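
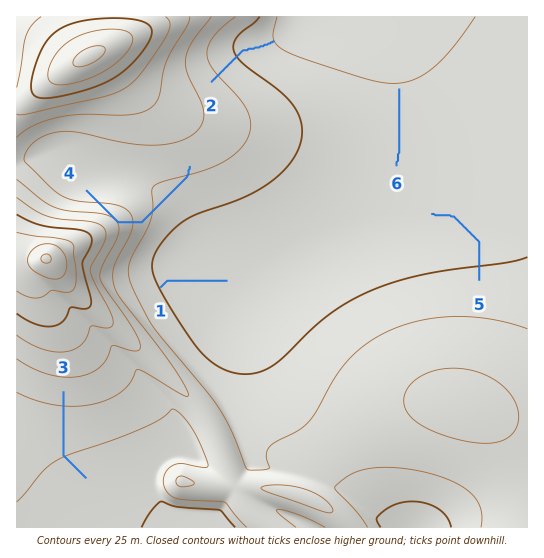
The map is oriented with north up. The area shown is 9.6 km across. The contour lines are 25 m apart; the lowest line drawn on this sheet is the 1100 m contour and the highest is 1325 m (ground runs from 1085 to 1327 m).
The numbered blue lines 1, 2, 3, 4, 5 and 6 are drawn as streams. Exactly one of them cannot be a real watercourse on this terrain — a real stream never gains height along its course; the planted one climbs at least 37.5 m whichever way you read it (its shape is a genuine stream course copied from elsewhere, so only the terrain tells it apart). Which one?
4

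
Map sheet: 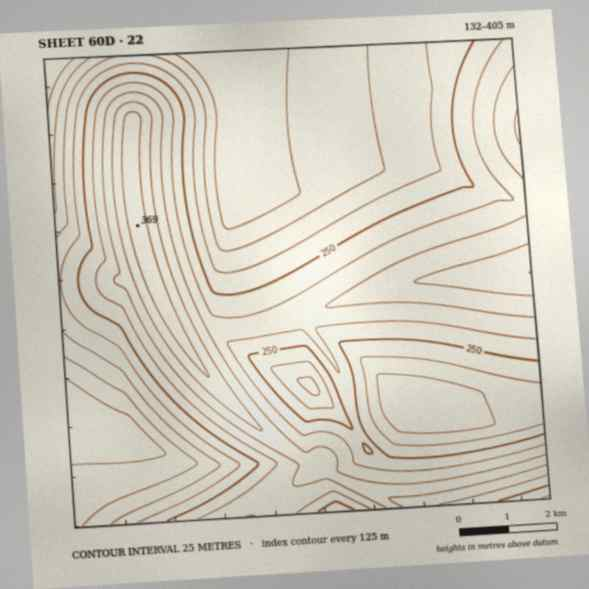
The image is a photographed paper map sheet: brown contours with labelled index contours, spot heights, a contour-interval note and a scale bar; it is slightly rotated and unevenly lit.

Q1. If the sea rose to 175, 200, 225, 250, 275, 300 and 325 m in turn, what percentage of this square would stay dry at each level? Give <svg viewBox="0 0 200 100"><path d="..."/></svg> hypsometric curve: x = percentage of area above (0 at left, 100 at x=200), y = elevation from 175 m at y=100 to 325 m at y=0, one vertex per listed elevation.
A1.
<svg viewBox="0 0 200 100"><path d="M176 100l-26-17-28-16-26-17-30-17-30-16-20-17"/></svg>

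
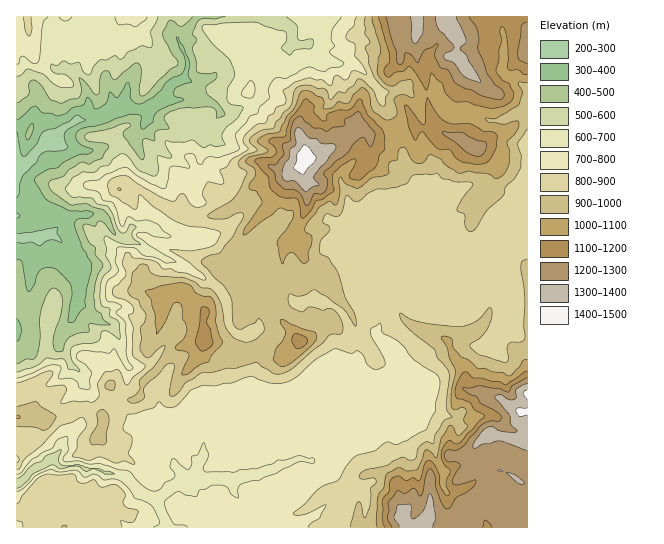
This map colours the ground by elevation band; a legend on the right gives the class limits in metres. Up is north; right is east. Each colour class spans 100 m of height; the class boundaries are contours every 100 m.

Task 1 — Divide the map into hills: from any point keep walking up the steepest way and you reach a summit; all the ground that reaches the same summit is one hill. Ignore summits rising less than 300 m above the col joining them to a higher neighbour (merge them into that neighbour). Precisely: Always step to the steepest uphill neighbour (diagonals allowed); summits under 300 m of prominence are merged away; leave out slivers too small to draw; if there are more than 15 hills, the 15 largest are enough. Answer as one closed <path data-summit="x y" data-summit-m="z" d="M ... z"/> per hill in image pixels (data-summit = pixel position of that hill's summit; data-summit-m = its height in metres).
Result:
<path data-summit="305 158" data-summit-m="1458" d="M269 16l-72 0-5 9-15 13 11 24-3 13-17 14-3 8-6 6-8 4-10 2-18-2-24 10-22 3-14 8-9 9-7-4-8-15-6-3-17 16 1 397 310 0-1-4-11-9 21-18 0-6-9-22-5-5-11-3 4-12 9-10 31-43 6-3 16 2 26-21-2-8-25-31 4-10 0-8-8-12-12-28-1-39 2-2 14 0 28 19 6 0 17-18 12-2 9 4 8 8 8 15 6 3 19-18 11-18 7 0 4 4 18 1-1-17-5 0-17 10 8-8 6-10 0-6-6-8-7-4-15-2-9-8-24 8-13 7-10 9-12 4-4-7 0-16-8-12-7-16-3-29-5-11-12-12-3-12-5-8-19-21-35-5-15-16-13 0-2-2 0-12-5-5-10-2z"/><path data-summit="527 394" data-summit-m="1420" d="M506 229l-7 0-11 18-19 18-6-3-8-15-8-8-9-4-12 2-17 18-6 0-28-19-14 0-2 2 1 39 9 22 11 18 0 8-4 10 25 31 2 8-26 21-16-2-6 3-31 43-9 10-4 12 11 3 5 5 9 22 0 6-21 18 14 13 199-1 0-292-3-2-15 0z"/><path data-summit="449 19" data-summit-m="1365" d="M527 16l-258 1 10 7 8 1 5 5 0 12 2 2 13 0 15 16 35 5 19 21 5 8 3 12 12 12 5 11 3 29 7 16 8 12 0 16 4 7 12-4 10-9 13-7 24-8 9 8 15 2 5 2 6 8 2 8-8 13 2 1 9-6 6 0z"/><path data-summit="27 17" data-summit-m="819" d="M195 16l-178 0-1 114 14-14 4-1 5 3 8 15 7 4 9-9 14-8 22-3 24-10 18 2 18-6 6-6 3-8 17-14 3-13-11-24 15-13z"/>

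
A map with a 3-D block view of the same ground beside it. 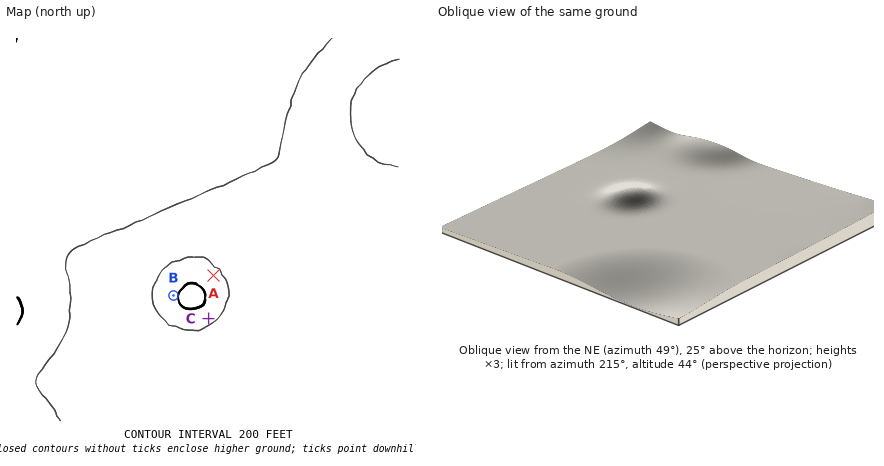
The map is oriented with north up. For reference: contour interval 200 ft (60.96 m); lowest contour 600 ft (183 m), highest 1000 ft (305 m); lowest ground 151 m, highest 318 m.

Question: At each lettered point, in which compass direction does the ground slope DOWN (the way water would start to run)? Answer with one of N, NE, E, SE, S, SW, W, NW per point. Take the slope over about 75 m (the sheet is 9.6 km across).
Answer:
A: NE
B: W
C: SE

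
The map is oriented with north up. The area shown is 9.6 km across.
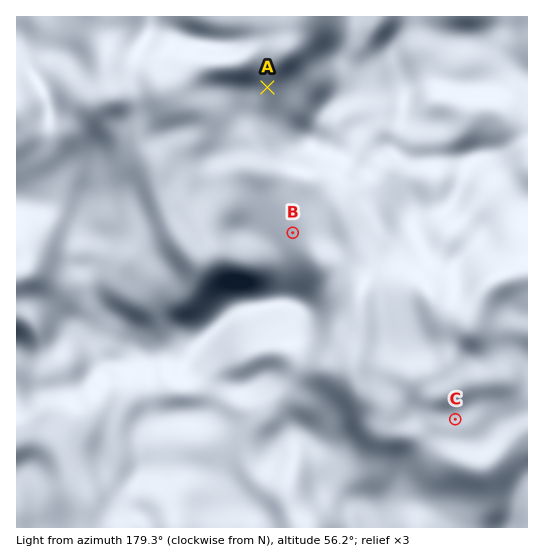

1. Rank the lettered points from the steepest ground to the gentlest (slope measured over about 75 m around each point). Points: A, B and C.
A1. A B C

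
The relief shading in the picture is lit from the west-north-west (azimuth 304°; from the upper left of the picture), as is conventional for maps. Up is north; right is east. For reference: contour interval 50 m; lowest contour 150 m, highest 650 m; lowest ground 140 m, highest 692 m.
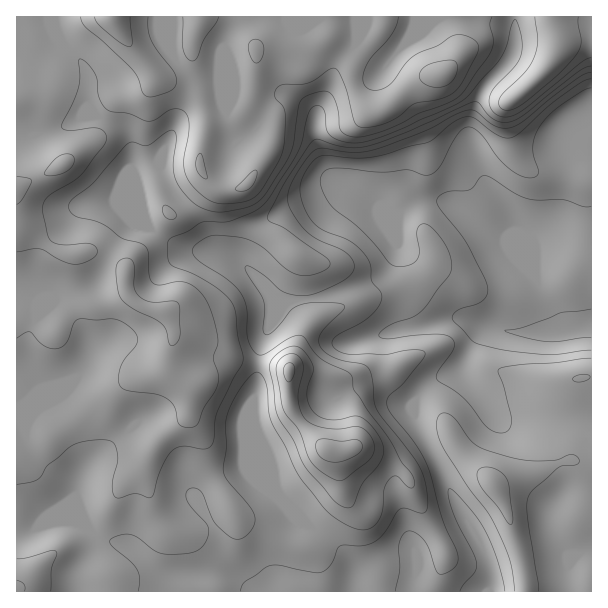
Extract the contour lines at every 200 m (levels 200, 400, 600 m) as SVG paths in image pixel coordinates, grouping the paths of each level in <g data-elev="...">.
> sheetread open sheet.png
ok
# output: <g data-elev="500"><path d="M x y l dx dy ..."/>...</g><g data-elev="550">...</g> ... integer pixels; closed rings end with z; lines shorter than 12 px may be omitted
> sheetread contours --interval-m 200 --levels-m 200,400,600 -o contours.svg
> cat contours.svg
<g data-elev="200"><path d="M591 350l-34 4-18 0-41-5-20-5-7-4-17-19-2-4 3-4 4-4 17-5 7-4 4-6 0-9-20-42-27-34-3-8 2-4 7-5 25-3 9-12 5-1 7 2 24 16 11 4 12 2 24 0 19 6 9 0"/></g><g data-elev="400"><path d="M138 591l2-13-3-9-7-8-18-15-2-6 8-4 11-2 8 3 16 13 9 4 23 0 13-4 9-10 1-12-3-6-18-21-1-7 3-5 6-1 6 4 13 30 17 16 6 1 6-1 6-5 4-6 2-8-2-7-26-32-3-6-1-6 3-19-1-24 3-12 12-24 9-12 6-5 5 1 5 8 6 39 14 26 11 25 27 36 12 11 19 10 8 2 7-1 7-5 5-8 2-9 1-18 6-11 5-2 3 0 12 12 3 0 1-3 0-5-3-7-9-11-13-24-35-48-2-12-2-4-29-15-8-8-8-13-5-3-12 4-24 15-4 1-3-1-5-6-4-9-1-30-5-14-14-15-32-22-4-6 2-6 10-7 8-3 30 2 10 3 9 5 23 21 10 7 12 2 16-4 8-6 0-3-3-5-42-29-15-7-3-4 18-36 23-35 6-7 4-1 29 8 21-1 40-15 66-29 5 1 9 11 6 5 7 3 9 0 15-8 54-43 12-5"/></g><g data-elev="600"><path d="M17 204l6-5 9-19-3-2-12-2"/><path d="M237 191l8 0 6-3 4-8 2-9-5 0-15 15-2 3z"/><path d="M205 179l2 0 0-3-4-19-3-4-3 5-1 9 2 6z"/><path d="M48 176l12-2 9-4 5-8-1-6-7-2-9 4-12 13-1 3z"/><path d="M434 87l10-1 8-5 5-10 0-6-1-3-6-2-13 2-9 3-6 4-3 6 1 5 5 4z"/><path d="M254 62l3 1 3-2 4-10-1-7-6-5-6 2-3 4 1 8z"/><path d="M81 17l1 6 4 4 16 14 30 28 6 9 5 15 3 3 4 1 21-7 5-4 1-6-4-9-15-20-7-10-3-11 0-13"/><path d="M183 17l0 33 3 7 6 4 5-3 6-17 13-18 3-6"/></g>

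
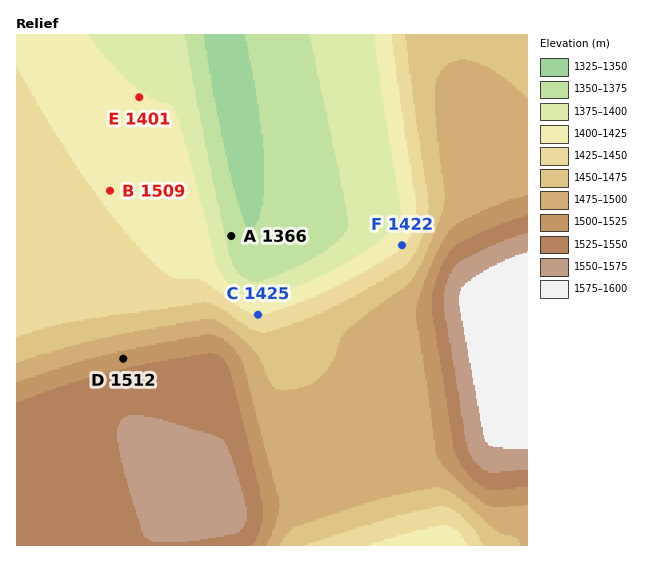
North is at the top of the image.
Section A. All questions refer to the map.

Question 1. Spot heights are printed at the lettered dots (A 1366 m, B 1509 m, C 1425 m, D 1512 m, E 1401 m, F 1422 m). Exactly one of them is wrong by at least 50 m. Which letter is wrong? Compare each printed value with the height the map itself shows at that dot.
B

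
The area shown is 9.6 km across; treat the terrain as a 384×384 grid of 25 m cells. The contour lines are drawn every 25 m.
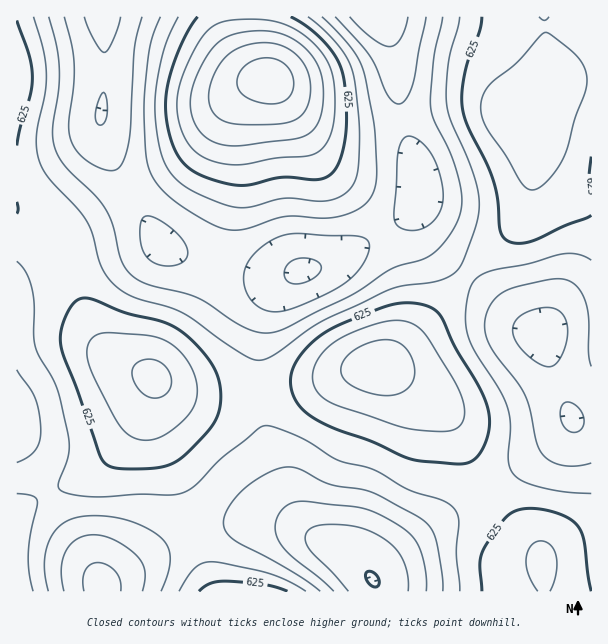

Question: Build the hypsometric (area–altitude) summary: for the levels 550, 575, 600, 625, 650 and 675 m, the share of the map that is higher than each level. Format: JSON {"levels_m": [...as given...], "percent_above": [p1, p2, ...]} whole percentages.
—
{"levels_m": [550, 575, 600, 625, 650, 675], "percent_above": [87, 69, 51, 31, 15, 5]}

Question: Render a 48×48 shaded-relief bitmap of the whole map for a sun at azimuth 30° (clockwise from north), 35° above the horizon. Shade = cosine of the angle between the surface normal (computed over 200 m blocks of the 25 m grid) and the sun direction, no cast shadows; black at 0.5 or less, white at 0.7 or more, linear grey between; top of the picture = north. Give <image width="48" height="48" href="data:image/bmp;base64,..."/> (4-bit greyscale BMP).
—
<image width="48" height="48" href="data:image/bmp;base64,Qk32BAAAAAAAAHYAAAAoAAAAMAAAADAAAAABAAQAAAAAAIAEAAATCwAAEwsAABAAAAAAAAAAAAAAABEREQAiIiIAMzMzAERERABVVVUAZmZmAHd3dwCIiIgAmZmZAKqqqgC7u7sAzMzMAN3d3QDu7u4A////AJmZh2QzNEVnmrvN7u7LhlMzIiM0RVVWeJmYdlQzNEVnmrvN3ty5dUMyIiNERVVmeIiHZUMiM0Vnmqq8zLqXVDIiIiNFVVVneId2VDIiIzRniZmqqphlQyIhIjRVVVZ3iIdlQyESIzRneIiIh2VDMhERIkVWZmeIiHZUMhESI0RWZ3d3ZUMiIRABI0VWZniZmHZUMhEiM0RVZmZmVDIREAABI0RVZ4mZmHZUMhIiMzRVVVVVQyEREAARI0RVeJmZmHdlQyIiMzRFVVVUQyERERESMzRWeJmZmIdlRDMzIzRFVVREMyIiIRIjMzRWeImZiHdlVEMzIzRFVUREMyIiIiIjMzRWeIiIiHZVREMzM0RFVUREMyIiIiIjMzRWd4iIiGVUMzMzM0RFVVVEMiIiIiIjMzRWd3iIh1RDMzMzNERVVVVUMiEiIiIzNEVneIiHdkMzIiMzNERVZmZUMhERESI0RFZ4iIh3VTMzIiMzNEVmd2ZUMhERESNEVWiJmYh2RDMyIiMzRFZ3d3ZUMiIiIjNFZomaqZh1QzIiEiM0RWeIiHZUQzMzM0VWeJqqqZhlQzIiIjRFZ4mZmHdlVERERVZniZq7qZh1QzIiI0VneJqqmIh3ZmZmZneImau6qYdlQzMzNFZ4mqu6qZmId3d4iImZmaqqmHdlQzNEVXiJqru6qZmZiIiZmZmZmZmYh2ZUQzRFVniaq7u6qZmZmZmqqqqqmYiHZlVEMzRFZ4mqu7uqmZmZmZqqqqqqmId2VEQzMzRFZ4mru7qZiIiIiZmZmZmqmHdlQzMzIzRFZ4mqqqmYd3d3eIiIiImZmHZUMyIiIzRFZ4mqqZh3ZmZmZmZmd4iZh2ZUMiIiIzRFZ4mZmHdlVVVVVERFVneId2VDMiIiIzRVZ4iYh2VEREREQyIzRWeIdmVDMiMzI0RWZ4iIdkQzMzMzIhEjNGd3dmVEMzMzM1VmeJmHZDIiIiIiERESNFd3dlVEM0RERGZ3iZmHUyEREiIiEQESNGd3ZURDNEVVVWeImZmGQhERESIiEREjRWd2VDMzNEVVZniJqpl1MhAAESIiIRI0Vnd2QyIiM0VVZniZqph1MRAAASIiIiNFZ3d1QiESI0VVZniaqphkMQAAARIiEiRWeIdlMhERI0VWZ3iaqZdkIQAAARIhEjRniIdkIQABI0VWZ3iJmYdUIQAAESIREjVniIdTIQABJFVmZ3eIiHZTIQABEiIREkZ4mYdTIAASNFZmZnd4h2VDEQESIiIRI1eJmYdTIREjRWZmZnd4d2VDIREjMzIiNWiZqYdkMiI1VmZmZneIh2VDIiIzQzM0VomqqpdkMiNGZmZmZoiIh2VDIjNERERWeJqrqpdUMzRWZmZmZomZiHVDIzRFVWZ4mrzMu5dUMzRWZmZnd5mZmHZDM0RVZ3iavN3d25dUM0VWZmZnd5qpmHZUNEVWeJq83u/+3JdUREVVVWZneJqqmHZURFVWeavN7//+25ZURERVVVZmeJqqmHZURVVnirzN7//+yoZERERFVVVmeA=="/>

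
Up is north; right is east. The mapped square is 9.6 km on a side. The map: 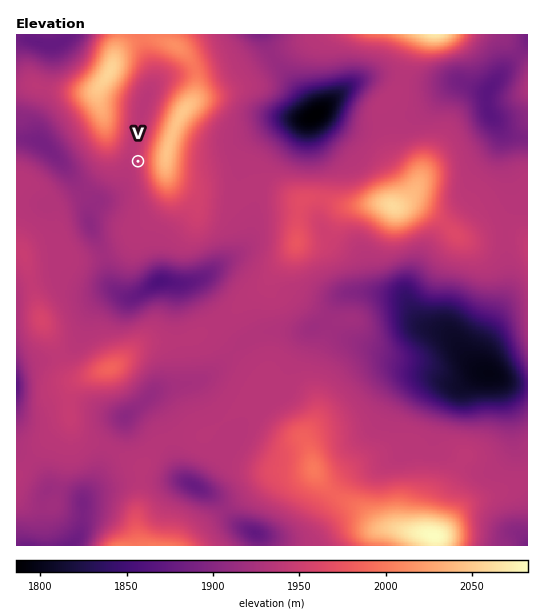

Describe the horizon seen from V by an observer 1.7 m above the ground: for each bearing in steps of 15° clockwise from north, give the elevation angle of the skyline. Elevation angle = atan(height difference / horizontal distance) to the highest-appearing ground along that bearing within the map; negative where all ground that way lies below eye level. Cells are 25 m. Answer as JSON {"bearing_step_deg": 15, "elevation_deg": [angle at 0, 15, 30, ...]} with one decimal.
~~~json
{"bearing_step_deg": 15, "elevation_deg": [1.4, 1.7, 3.1, 6.9, 10.0, 11.8, 12.3, 11.6, 9.6, 6.6, 3.3, 0.7, 0.4, 0.2, 0.2, -0.0, -0.1, -0.3, -0.2, 1.2, 2.9, 4.3, 4.0, 3.6]}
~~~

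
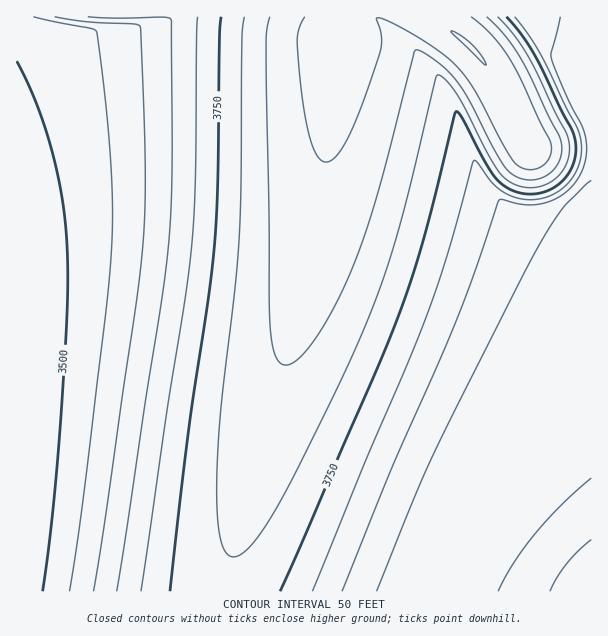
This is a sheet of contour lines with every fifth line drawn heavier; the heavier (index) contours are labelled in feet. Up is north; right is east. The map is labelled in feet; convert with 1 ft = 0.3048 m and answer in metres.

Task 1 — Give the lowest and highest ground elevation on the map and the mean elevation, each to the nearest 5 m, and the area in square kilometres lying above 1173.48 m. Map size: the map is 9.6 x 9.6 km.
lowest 1050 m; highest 1205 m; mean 1125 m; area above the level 13.4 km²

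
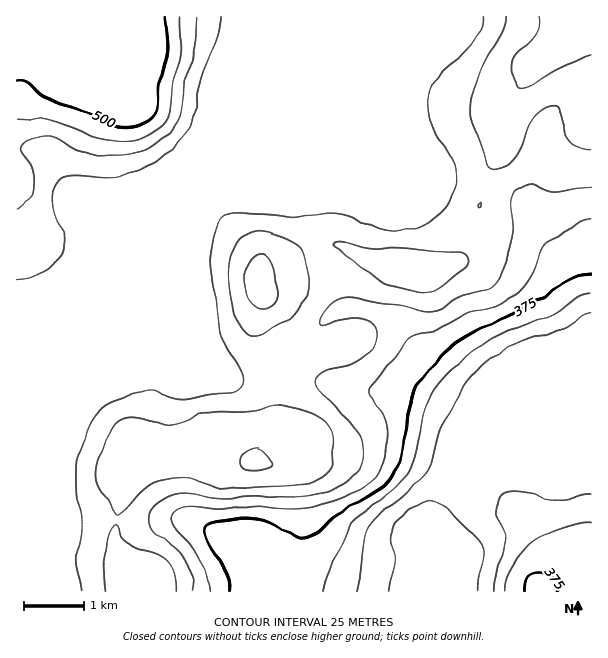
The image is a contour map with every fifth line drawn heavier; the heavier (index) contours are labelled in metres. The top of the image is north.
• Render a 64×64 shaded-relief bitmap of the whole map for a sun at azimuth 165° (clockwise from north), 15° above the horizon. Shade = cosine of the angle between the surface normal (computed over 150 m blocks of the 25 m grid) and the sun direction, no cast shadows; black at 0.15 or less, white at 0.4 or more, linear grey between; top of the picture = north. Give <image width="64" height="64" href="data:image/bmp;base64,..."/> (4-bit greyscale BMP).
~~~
<image width="64" height="64" href="data:image/bmp;base64,Qk12CAAAAAAAAHYAAAAoAAAAQAAAAEAAAAABAAQAAAAAAAAIAAATCwAAEwsAABAAAAAAAAAAAAAAABEREQAiIiIAMzMzAERERABVVVUAZmZmAHd3dwCIiIgAmZmZAKqqqgC7u7sAzMzMAN3d3QDu7u4A////AHd3d2ZmZmZ3d3d3d3d3d3d4iIiIiHd3d3ZlRERWZmd3d3d3ZmZmZmZ3d3Znd3d3d4iIiIiId3d3dmVDNEVmZmZ3d3ZmZmVVVWZmZWZmd3d3iIiIiHd3d3d2ZUMjNFVmZnd3ZmZmVVRERFVVVmZ3d3iImYiHd3d3d3dlQzIzRVZmd3ZmVVVlVDMzRFVWZ3d3eImZmId3d3d3d3ZUMzNEVmZ3dmZVVWZVQzNEVmd3d3eIiZmZiHd3d3d3d3ZURERVZnd2ZmVVZmZUREVniIiIiIiJmZmZiHd3d3eHd2ZVREVWd2ZmZlZnd3ZmZ5qqqqmZmZmaq7upiHd3d4d3dmVUREV3ZmZmZmeIiIiavN3cy7u7qrvMzcupiHd4d3dmZVQzRHdmZmd3eImqu7zd7//u3d3Mzd3u7cupiIh3ZlVVRDMzd3ZmZ3eImavMzd3v///u7u7u7u7+3LqYh3dlVEREQzN3dmZmd4iZq8zMzM3u7u7t3d3d3u7dupiHd2VURERERHd2ZmZmeIiaq7qpmrvMy7u7u7zMzdy6mHd2ZVRERVVVd3ZmVVVneIiZmYiIiJmYiIiZmqqru7qYd3ZlVVVVVVV3dmZVRVZnd3d3d3d3d3Zmd3iIiZqqqYd3ZmZVZmZmZnd2ZlREVWZmZnd3d2ZmZmZnd3eIiZqZh3d2ZmZmZmZmd3ZlVERFZmZmZnd3ZlZmZnd3d3eImZmId3ZmZmZmZmZ3d2VUREVWZVVVVmZVVVZmd3ZmZniJmYh3d2ZmZ2ZmZnd3ZlREREVVRDMzREREVVZmVVVVZ4iZiHd3d2d3dmZmd3d2VUMzNERDIhEiMzREVEREVVVniJmYh3d3d3d3ZmZ3d3dlQyIjREQyEREjNERERERVVmeImZmHd3d3d3dmd3d3d2ZUMzNEREMiIiNEVVRERWZmZ4maqYiHd3d3d2Znd3d3dmVERERVVUQ0RFVmZlZnd3d3iaqqmYiHd3d3dmZ3d3d3ZlVURVZmVVVWZmZnd4iZmIeJqruqmYiHd3d3dnd3d3d3ZlVVVmZmZ3d2Zmd4iaqpiIiau7uqmYh3d3d3d3d3d3d2ZmZmZmd3iHdmZ3iJqqqZiImru7uqmYiHd3d3d3d3d3dmZmZmZ3iIh3ZmZniZqqmIiZq7u7uqmZiId3d3d3d3d3dmZmZnd4iYiHZmZneJmYiJmru8zMu6qpmId3d3d3d3d3dmZmZniJqpmHZVVWeIiJmqu7zN3Mu7qph3d3d3d3d3d3dmZmZ4mrqph1REVniJmru7vM3dzMu7qXd3d3d3d3d3d2ZmZniau6qYdVVWeJmru7u7zd3My7u6d3d3d3d3d3d3Z2ZmeImqqqmHZneJqru7u7vMzMy7u7uHd3d3d3d3d3d3ZmZniIiJmZmIiaq7u7u7u7u7u7q7u5mYh3d3d3d3d3dmZmZ3d3eJmZmZqruqq7u7qqqqqqu7qpmId3d3d3d2dmZlVmd3d3iJmZmZqZmZqqqZmZmZqruZmZiHd3d3d3ZmZlVVZmd3d4iIiIiHd3eJmYiJmZmaqomZmId3d3d3dmZmVERVZmd3d4h3ZVVVVmd3iIiIiJmZd4iIh3d3d3d2ZmVUREVWZmd3d2VDMzRFVmd4iIiIiIh3d3d3d3d3d3dmZVQzM0VVZmZlVDIiM0RWZ3iIiIiHd3ZmZ3d3d3d3d2ZlVDIiM0RFVVRDIiIzRFZ3iIiIiId3d3ZmZnd3d3d3ZmVUMiIjMzMzMzMzMzREVniId3iIiIiId2Znd3d3d3dmZVQzIiMzMzMzRERERERFZ4h3eImZmZmHdnd3d3d3d3ZlVEQzNEQzM0RVVlVUREVnd3d4iZmZqZh3d3iIh3d3dmVVRVVVVVVEVWZmZmVURFZ4iIiImZqZmIiIiIiIh3d3ZlVWZmZmZmZmZ3d3ZlVEVniZmIiJmXeIiJmZmZmId3d2ZmZmd3d3Znd3d3d2ZlVWeJqYiIiJZniJmaqqqpmId3d3d3d3d3d3d3d3d3d2ZmZ4mpiIiIhWeImaqru7upiHd3d3d3d3d3d3d3d3d3d2ZniZmIeIiWZ4iZq7zMzMuod3d3d3d3d3d3d3d3d3eHd3eImIh4iZeImZqrvN3u3LqHd3d3d3d3d3d3d3d3d4h3d3iIh3eJmZqqqqu7zd7ty5h3d3d3d3d3d3d3d3d3d3d3eIiHd3iau7u6qqqrzd3LqHd3d3d3d3d3d3d3d3d3d3d4iId3d3u7u7qpmImrvLuod3d3d3d3d3d3d3d3d3d2Z3iJiHZmaqq7qpiHd4maqph3d3d3d3d3d3d3d3ZmZmZmZ5mZh2VZmZmZh3ZmZ4mZmId3d3d3d3d3d3d2ZmZmZmVniamYdliIiHd3ZmZniZmYh3d3d3d3d3d2ZmZmVVVmZVZ5qpmHd3d2ZmZmZmeJqpmHd3d2d3d3d3ZmZmVURFVlVniaqZiHdmZmZmZmZ4mqqYh3d3Znd3d3d2ZmZVRERVZmZ4mqmZd2ZmZmZmZ3iaqqmHd3dmZ3d3d3d2ZmVEM0RVZmeJmZl3dmZmd3d3eJmamYh3d2Zmd3d3d3d3ZlRDM0RVVneIiHd3d3d3d3d3iImZiHd3ZmZmd3d3d3d2ZUQzM0RFVnd3d3d3d3d3d3d3iImId3dmZmZ3d3d3d3dmVEMzREVWZnd3d3d3Z3d3d3d4iIh3d2ZmZ3d3d3d3d3ZlVERFVVZmZ3d3d3dmd3d3eIiIiHd3Zmd3d3d3d3d3d2ZVVVVWZmZn"/>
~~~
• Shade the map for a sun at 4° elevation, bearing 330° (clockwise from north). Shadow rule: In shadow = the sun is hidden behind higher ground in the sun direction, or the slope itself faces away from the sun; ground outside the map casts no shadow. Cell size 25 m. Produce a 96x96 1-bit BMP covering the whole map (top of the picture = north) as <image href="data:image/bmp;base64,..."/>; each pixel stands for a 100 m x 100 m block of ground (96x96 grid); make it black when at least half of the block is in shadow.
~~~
<image width="96" height="96" href="data:image/bmp;base64,Qk2+BAAAAAAAAD4AAAAoAAAAYAAAAGAAAAABAAEAAAAAAIAEAAATCwAAEwsAAAIAAAAAAAAA////AAAAAAAAAAAAAAAAAAAAAAAAAAAAAAAAH4AAAAAAAAAAAAAA/8AAAAAAAAAAAAAD/+AAAAAAAAAAAAAH/+AAAAAAAAAAAAAP//AAAAAAAAAAAfg///AAAAAAAAAAD/////gAAAAAAAAAP/////gAAAAAAAAA//////gAAAAAAAAH//////wAAAAAAAAf//////wAAAAAAAH///////wAAAAAAAP///////wAAAAAAAf///////wAAAAAAAf///////wAAAAAAAP///////wAAAAAAAH///////wAAAAAAABwB/////gAAAAAAAAAAAAD//gAAAAAAAAAAAAAH/gAAAAAAAAAAAAAA/AAAAAAAAAAAAAAAfAAAAAAAAAAAAAAAOAAAAAAAAAAAAAAAGAAAAAAAAAAAAAAACAAAAAAAAAAAAAAAAAAAAAAAAAAAAAAAAAAAAAAAAAAAAAAAAAAAAAAAAAAAAAAAAAAAAAAAAAAAAAAAA4AAAAAAAAAAAAAAB+AAAAAAAAAAAAAAB/nwAAAAAAAAAAAAB//4AAAAAAAAAAAAB//+AAAAAAAAAAAAB///4AAAAAAAAAAYA///8AAAAAAAAAA8Af//+AAAAAAAAAA+AP//+AAAAAAAAAAcAH///AAAAAAAAAAAAD///gAAAAAAAAAAAH///wAAAAAAAwAAAH///4AAAAAAD4AAAP///8AAAAAAD8AAAf///8AAAAAAD8AAAf///8AAAAAAB+AAAf///8AAAAAAAAAAA////8AAAAAAAAAAAf///8AAAAAAAAAAYf5/h8AAAAAAAAAAAPwGA8AAAAAAAAAAABgAA8AAAAAAAAAAAAAAAIAAAAAAAAAAAAAAAAAAAAAAAAAAAAAAAAAAAAAAAAAAAAAAAAAAAAAAAAAAAAAAAAAAAAAAAAAAAAAAAAAAAAAAAAAAAAAAAAAAAAAAAAAAAAAAAAAAAAAAAAAAAAAAAAAAAAAAAAAAAAAAAAAAAAAAAAAAAAAAAAAAAAAAAAAAAAAAAAAAAAAAAAAAAAAAAAAAAAAAAAAAAAAAAAAAAPwAAAAAAAAAAAAAA/4AAAAAAAAAAAAAD/8AAAAAAAAAAAAAH/8AAAAAAAAAAAAAP/8AAAAAAAAAAAAAf/8AAAAAAAAAAAAA//+AAAAAAAAAAAAA//+AAAAAAAAAAAAA//+AAAAAAAAAAAMA//+AAAAAAAAAAA+AH/+AAAAAAAAAAB+AB/+AAAAAAAAAAB+AAf/AAAAAAAAAAAcAAP/AAAAAAAAAAAAAAD/AAAAAAAAAAAAAAB/AAAAAAAAAAAAAAA/AAAAAAAAAAAAAAB/AAAAAAAAAAAAAAB/AAAAAAAAAAAAAAD/AAAAAAAAAAAAAAD/AAAAAAAAAAAAAAB/AAAAAAAAAAAAAAB+AAAAAAAAAAAAAAA+AAAAAAAAAAAAAAAAAAAAAAAAAAAAAAAAAAAAAAAAAAAAAAAAAAAAAAAAAAAAAAAAAAAAAAAAAAAAAAAAAAAAAAAAAAAAAAAAAAAAAAAAAAA="/>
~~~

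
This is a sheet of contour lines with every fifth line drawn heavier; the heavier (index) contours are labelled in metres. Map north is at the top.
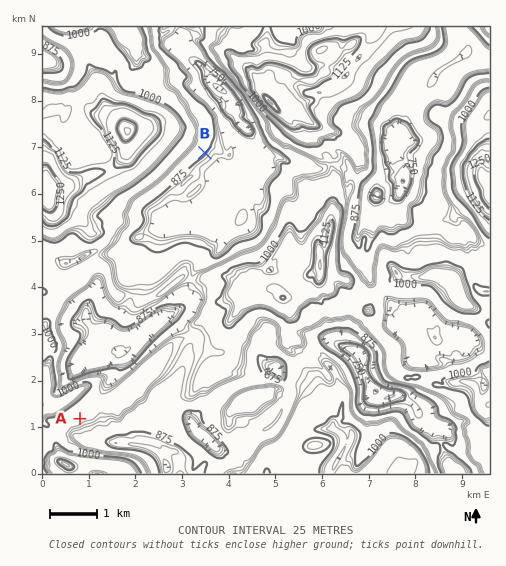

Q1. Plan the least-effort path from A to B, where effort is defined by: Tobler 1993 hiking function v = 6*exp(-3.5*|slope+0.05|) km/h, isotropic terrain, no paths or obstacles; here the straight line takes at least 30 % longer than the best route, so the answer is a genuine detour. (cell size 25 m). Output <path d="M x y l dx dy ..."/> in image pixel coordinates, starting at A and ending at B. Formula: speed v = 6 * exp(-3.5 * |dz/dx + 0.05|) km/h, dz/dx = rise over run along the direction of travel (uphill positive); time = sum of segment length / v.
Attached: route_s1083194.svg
<path d="M80 419l21-21 9-5 59-58 3-7 7-7 7-14 0-12 5-9-1-5 2-6 0-6 2-4 0-3 11-20-1-2-5-5-1-2 0-36 4-9 0-4-2-5 0-14 5-9 0-3"/>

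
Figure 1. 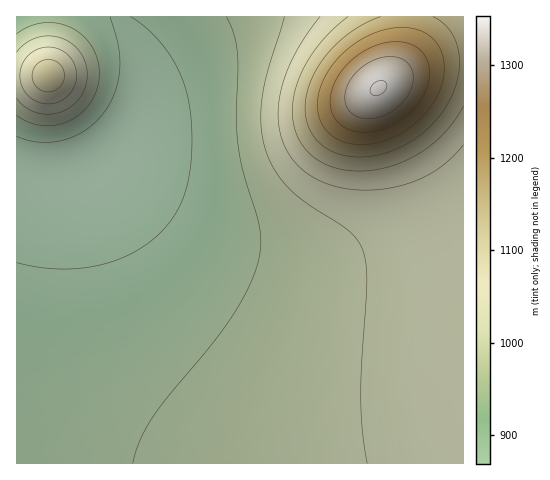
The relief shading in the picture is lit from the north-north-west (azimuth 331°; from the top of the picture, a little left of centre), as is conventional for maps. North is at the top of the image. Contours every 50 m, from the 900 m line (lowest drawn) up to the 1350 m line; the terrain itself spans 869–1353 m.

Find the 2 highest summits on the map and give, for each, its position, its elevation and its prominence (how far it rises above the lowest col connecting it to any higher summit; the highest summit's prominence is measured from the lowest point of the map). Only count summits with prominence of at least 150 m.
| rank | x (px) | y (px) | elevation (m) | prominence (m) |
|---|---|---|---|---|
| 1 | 378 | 88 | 1353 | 484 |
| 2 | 48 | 76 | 1129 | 230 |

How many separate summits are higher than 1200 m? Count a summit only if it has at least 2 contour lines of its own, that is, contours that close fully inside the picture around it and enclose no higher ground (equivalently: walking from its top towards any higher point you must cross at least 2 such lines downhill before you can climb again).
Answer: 1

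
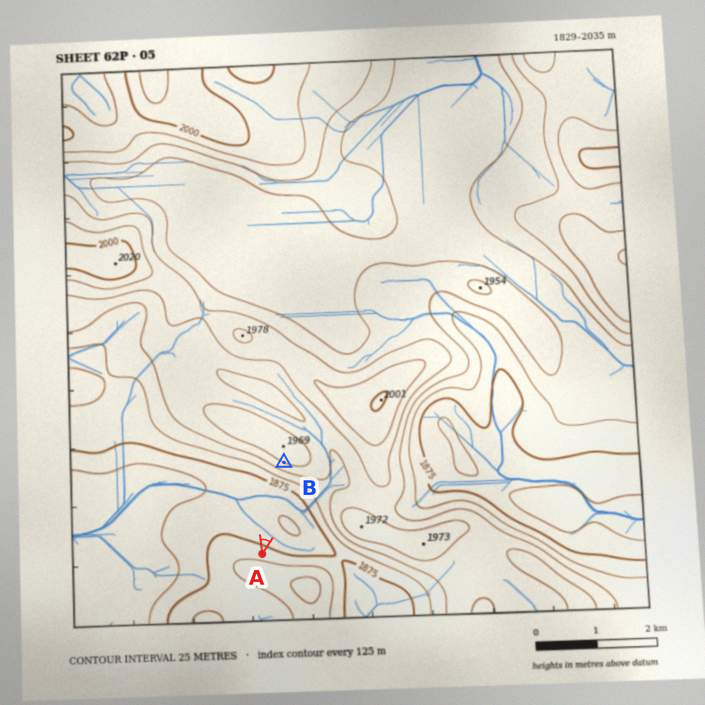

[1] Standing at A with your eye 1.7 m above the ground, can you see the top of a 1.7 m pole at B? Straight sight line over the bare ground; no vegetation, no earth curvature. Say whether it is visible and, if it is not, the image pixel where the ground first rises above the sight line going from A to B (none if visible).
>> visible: true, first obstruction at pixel None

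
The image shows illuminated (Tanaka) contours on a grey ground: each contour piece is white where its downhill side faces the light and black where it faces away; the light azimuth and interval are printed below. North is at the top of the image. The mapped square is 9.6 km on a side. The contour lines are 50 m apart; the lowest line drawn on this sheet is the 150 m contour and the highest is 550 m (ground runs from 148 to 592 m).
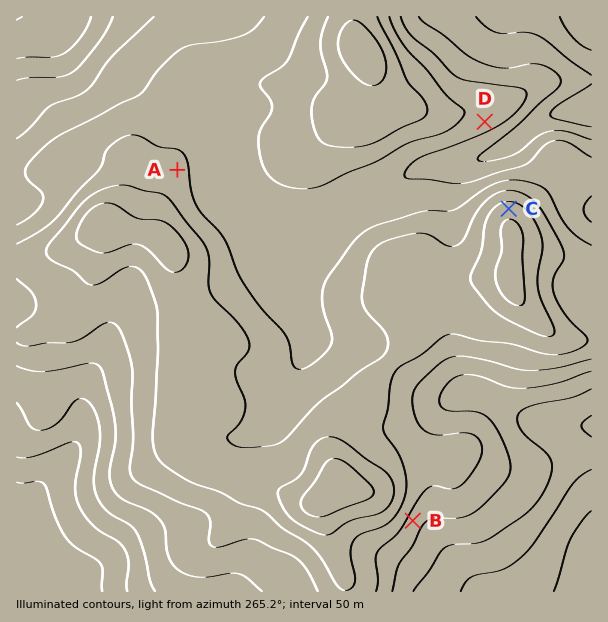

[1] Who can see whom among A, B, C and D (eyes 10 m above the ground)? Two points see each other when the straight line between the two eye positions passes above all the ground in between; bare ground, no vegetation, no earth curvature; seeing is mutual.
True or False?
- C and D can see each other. True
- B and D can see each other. False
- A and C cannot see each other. False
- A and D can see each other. False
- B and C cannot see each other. True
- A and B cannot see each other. True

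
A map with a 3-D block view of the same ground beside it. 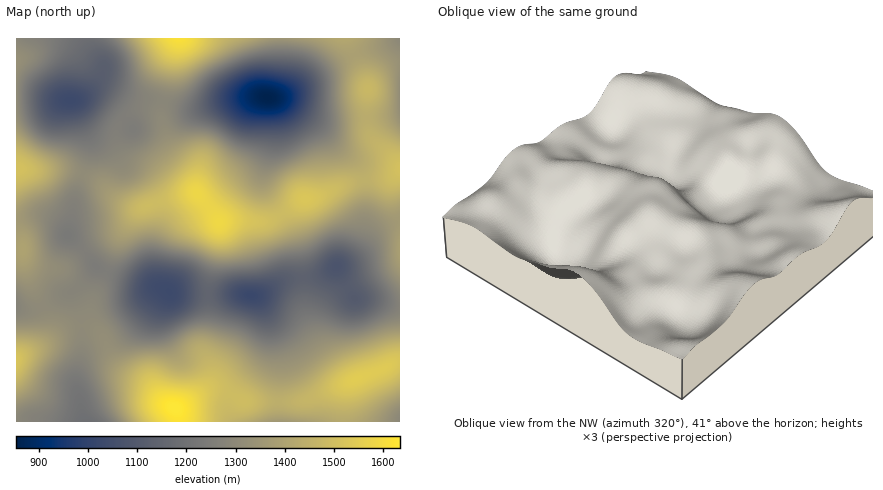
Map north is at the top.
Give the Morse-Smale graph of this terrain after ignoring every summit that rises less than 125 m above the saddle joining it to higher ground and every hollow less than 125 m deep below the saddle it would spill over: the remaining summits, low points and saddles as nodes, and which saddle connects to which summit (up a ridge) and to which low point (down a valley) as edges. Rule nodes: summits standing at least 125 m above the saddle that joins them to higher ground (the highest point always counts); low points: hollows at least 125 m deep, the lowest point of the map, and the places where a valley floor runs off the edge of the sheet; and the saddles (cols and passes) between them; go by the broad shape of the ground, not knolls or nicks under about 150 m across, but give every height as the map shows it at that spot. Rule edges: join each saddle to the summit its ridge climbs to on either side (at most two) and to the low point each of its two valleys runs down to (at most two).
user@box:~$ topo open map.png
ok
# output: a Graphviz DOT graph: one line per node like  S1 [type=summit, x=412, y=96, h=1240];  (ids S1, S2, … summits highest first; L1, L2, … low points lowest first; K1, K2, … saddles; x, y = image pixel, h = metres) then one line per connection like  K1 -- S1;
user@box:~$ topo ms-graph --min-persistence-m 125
graph terrain {
  S1 [type=summit, x=174, y=408, h=1634];
  S2 [type=summit, x=178, y=38, h=1614];
  S3 [type=summit, x=220, y=222, h=1587];
  S4 [type=summit, x=16, y=362, h=1522];
  S5 [type=summit, x=18, y=170, h=1509];
  L1 [type=low, x=268, y=98, h=854];
  L2 [type=low, x=250, y=296, h=1025];
  L3 [type=low, x=70, y=100, h=1031];
  L4 [type=low, x=400, y=420, h=1294];
  K1 [type=saddle, x=364, y=180, h=1449];
  K2 [type=saddle, x=278, y=402, h=1444];
  K3 [type=saddle, x=82, y=174, h=1310];
  K4 [type=saddle, x=82, y=326, h=1305];
  K5 [type=saddle, x=42, y=308, h=1303];
  K6 [type=saddle, x=164, y=102, h=1289];
  K7 [type=saddle, x=106, y=272, h=1250];
  K1 -- S3;
  K1 -- L1;
  K1 -- L2;
  K2 -- S1;
  K2 -- L2;
  K2 -- L4;
  K3 -- S3;
  K3 -- S5;
  K3 -- L2;
  K3 -- L3;
  K4 -- S1;
  K4 -- S4;
  K4 -- L2;
  K5 -- S4;
  K5 -- S5;
  K5 -- L2;
  K6 -- S2;
  K6 -- S3;
  K6 -- L1;
  K6 -- L3;
  K7 -- S1;
  K7 -- S3;
  K7 -- L2;
}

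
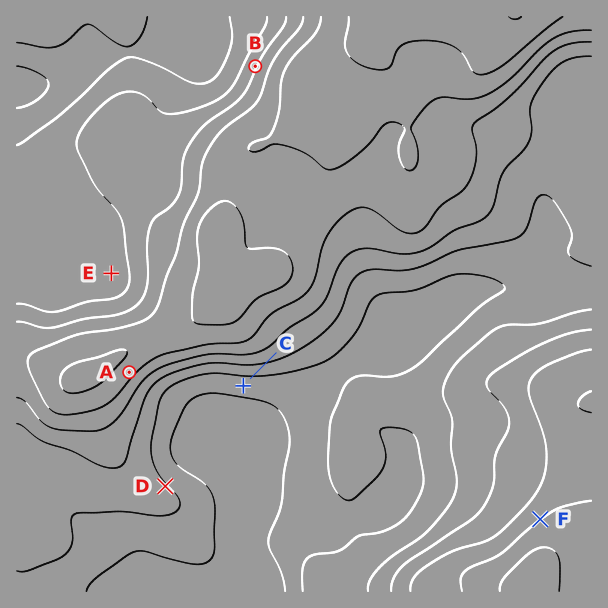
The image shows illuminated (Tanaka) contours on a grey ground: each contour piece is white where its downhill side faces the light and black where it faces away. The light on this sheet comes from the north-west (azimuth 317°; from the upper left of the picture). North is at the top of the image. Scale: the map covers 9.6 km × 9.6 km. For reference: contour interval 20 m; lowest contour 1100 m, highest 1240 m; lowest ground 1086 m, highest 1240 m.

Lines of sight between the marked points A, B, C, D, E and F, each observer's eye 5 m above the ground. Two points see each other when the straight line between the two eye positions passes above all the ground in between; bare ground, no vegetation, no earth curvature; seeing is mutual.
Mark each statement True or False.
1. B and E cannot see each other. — True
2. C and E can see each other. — False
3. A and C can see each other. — True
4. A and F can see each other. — True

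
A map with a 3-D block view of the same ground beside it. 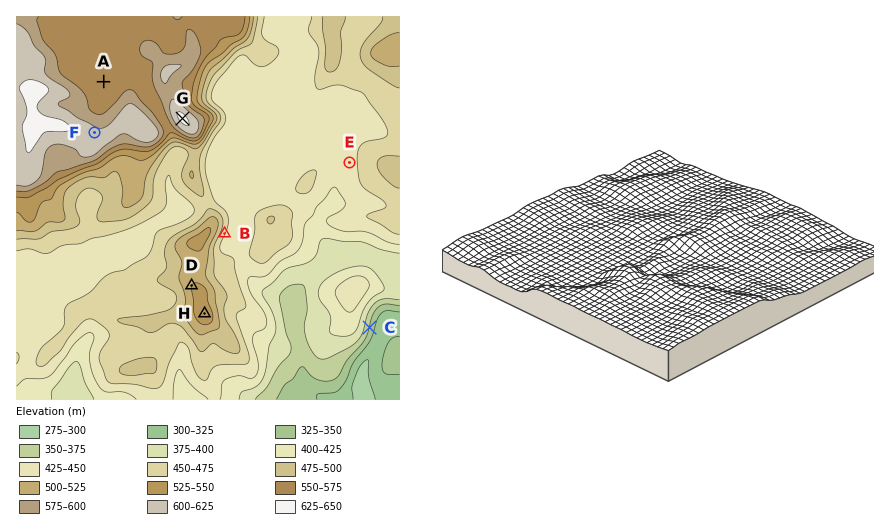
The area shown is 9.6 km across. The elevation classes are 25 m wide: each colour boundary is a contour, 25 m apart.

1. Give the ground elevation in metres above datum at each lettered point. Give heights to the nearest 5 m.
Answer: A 565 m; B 455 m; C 350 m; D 525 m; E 440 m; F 610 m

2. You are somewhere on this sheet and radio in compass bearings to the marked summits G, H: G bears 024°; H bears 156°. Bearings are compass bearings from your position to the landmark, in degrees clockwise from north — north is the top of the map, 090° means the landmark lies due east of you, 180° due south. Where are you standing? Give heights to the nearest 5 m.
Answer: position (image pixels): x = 150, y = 191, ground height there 485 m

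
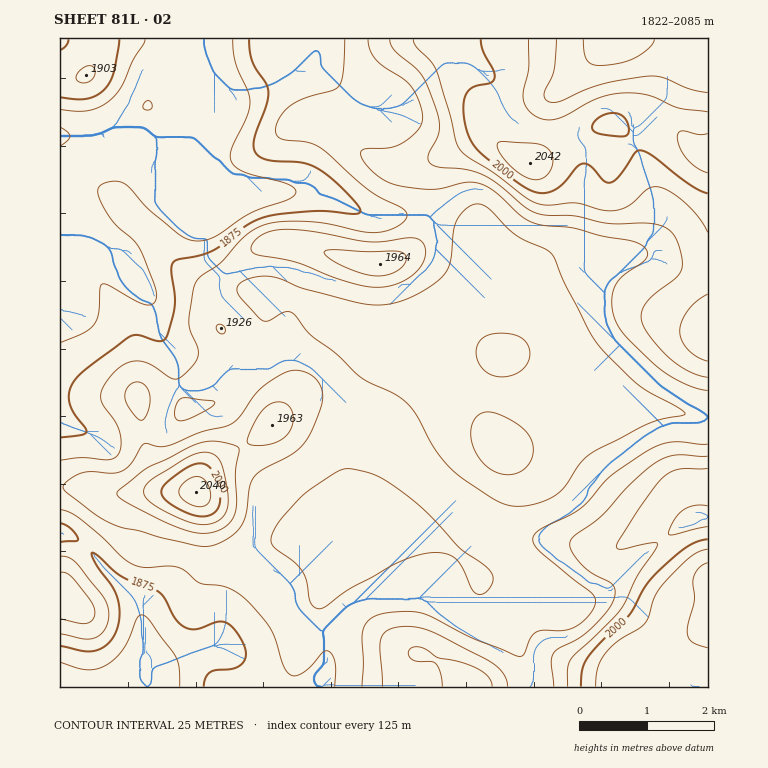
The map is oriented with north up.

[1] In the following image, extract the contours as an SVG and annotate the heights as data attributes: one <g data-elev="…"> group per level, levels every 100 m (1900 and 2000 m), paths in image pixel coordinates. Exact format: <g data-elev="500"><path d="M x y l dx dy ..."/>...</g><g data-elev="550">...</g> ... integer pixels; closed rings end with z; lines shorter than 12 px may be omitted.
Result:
<g data-elev="1900"><path d="M60 634l24 5 12-2 9-8 3-7 1-8-2-9-4-8-24-31-8-8-11-2"/><path d="M319 609l-5-2-4-4-4-23-5-10-7-9-19-13-4-5 0-5 9-18 22-24 29-20 13-7 10 0 19 5 12 6 15 10 27 22 34 37 27 19 5 9-1 6-4 7-5 4-5 0-5-4-11-23-8-10-12-4-17 0-15 5-18 8-41 22-25 18z"/><path d="M60 510l11 3 10 6 22 19 20 20 10 6 12 3 22-1 10 1 8 4 14 12 25 4 16 7 12 11 18 22 5 12 8 27 7 9 5 1 7-3 9-7 11-13 4-2 3 0 3 4 3 8 0 24"/><path d="M512 506l-11-3-10-6-28-18-12-10-17-21-19-35-12-13-10-7-24-11-10-6-23-23-26-18-18-22-9-1-15 9-7-1-22-24-2-7 2-5 4-3 10-3 17-2 12 3 22 10 59 15 18 1 21-4 25-12 17-15 7-13 2-29 3-10 9-12 6-5 5-1 7 1 5 3 20 21 10 8 32 15 5 7 9 24 25 47 11 17 38 38 40 23 5 3 2 3-23 5-14 5-55 28-13 11-17 26-11 8-22 8z"/><path d="M500 474l13 0 12-6 7-11 0-14-6-12-13-10-18-8-12 0-7 4-4 8-1 8 1 10 4 10 7 10 8 7z"/><path d="M177 420l-2-4 0-8 3-7 4-3 30 3 3 2-4 5-20 10-9 3z"/><path d="M493 376l8 1 9-1 8-4 7-5 4-7 1-8-2-7-5-6-10-5-13-1-12 2-7 5-5 9 2 11 6 10z"/><path d="M78 81l8 2 6-3 3-5-1-7-5-2-8 4-5 6z"/><path d="M345 39l-2 32-4 15-5 4-29 8-15 8-7 6-5 8-2 7 0 7 6 5 25 3 14 6 49 43 34 19 3 5-2 5-12 9-15 3-15 0-42-9-26-2-25 2-10 4-10 5-11 10-18 21-20 13-6 8-6 36 1 10 8 22-1 7-4 6-11 11-7 3-5-1-17-12-10-4-12 0-11 5-14 15-4 7-1 7 2 8 12 17 4 10 2 14-3 10-4 3-6 2-26-2-22 2"/></g><g data-elev="2000"><path d="M708 539l-12 3-11 6-34 30-8 11-14 27-27 25-15 17-5 12-1 17"/><path d="M196 516l10 0 6-2 6-5 2-8-1-12-5-15-5-7-7-4-8 1-11 6-16 12-6 8 2 7 8 7 13 7z"/><path d="M611 136l-16-4-3-3 0-4 3-5 8-5 8-2 7 1 5 2 3 4 3 12-4 4z"/><path d="M481 39l1 10 11 21 2 8-5 5-17 4-7 7-3 15 3 20 5 12 7 10 42 33 17 9 13-1 12-7 16-19 6-3 7 3 14 15 6 1 9-7 15-22 5-3 14 6 38 30 16 7"/></g>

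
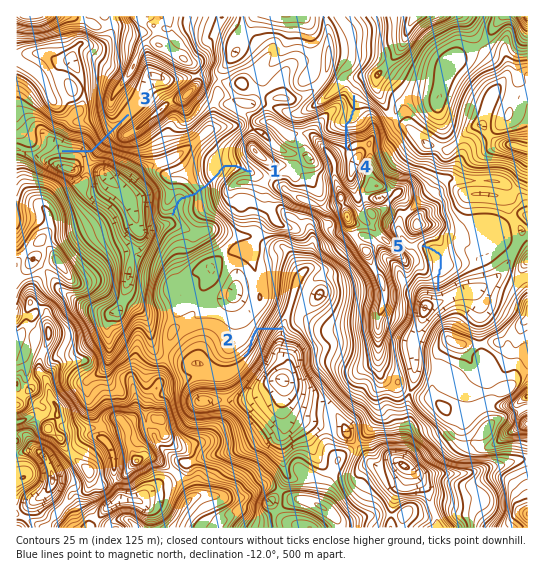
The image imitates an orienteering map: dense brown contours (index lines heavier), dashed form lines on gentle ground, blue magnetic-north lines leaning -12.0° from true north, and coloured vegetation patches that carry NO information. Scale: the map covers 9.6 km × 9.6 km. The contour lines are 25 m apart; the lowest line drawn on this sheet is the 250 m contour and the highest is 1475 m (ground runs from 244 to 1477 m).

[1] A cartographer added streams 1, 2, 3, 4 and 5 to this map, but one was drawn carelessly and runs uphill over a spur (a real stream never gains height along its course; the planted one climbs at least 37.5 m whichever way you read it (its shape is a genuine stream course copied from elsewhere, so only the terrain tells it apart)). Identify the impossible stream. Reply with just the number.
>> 2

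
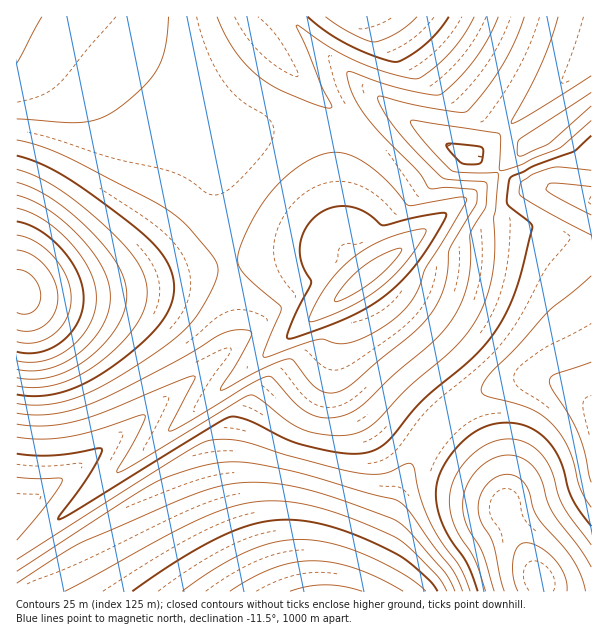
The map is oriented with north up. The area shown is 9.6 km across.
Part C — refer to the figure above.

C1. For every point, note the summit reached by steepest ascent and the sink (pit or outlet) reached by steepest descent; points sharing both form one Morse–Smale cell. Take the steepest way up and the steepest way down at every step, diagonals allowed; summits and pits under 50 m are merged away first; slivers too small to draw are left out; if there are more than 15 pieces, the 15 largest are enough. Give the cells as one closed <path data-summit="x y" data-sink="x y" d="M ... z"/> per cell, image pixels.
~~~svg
<path data-summit="368 275" data-sink="329 591" d="M392 108l-12 2-26 20-18 1 0 52 6 48 4 17 21 28-4 2-24-25-39 0-70 11-2 3 6 27 4 47-13 13-109 85-100 74 1 79 340 0 10-28 15-30 27-67 19-32 21-21 37-24 20-8 21-4 16 0 15 4 34 22 0-203-50-15-23-2-15-8-15-12-30-12z"/><path data-summit="21 293" data-sink="17 17" d="M75 16l-59 1 0 274 10 4 39 0 28-3 60-10 26-8 48-9-11-64 0-27 2-13 10-18-60-45z"/><path data-summit="539 581" data-sink="329 591" d="M543 378l-25 1-32 11-30 18-22 20-14 21-18 33-16 42-22 48-6 16 1 4 233-1 0-186-22-17z"/><path data-summit="21 293" data-sink="329 591" d="M227 265l-48 9-26 8-60 10-28 3-39 0-5-3-5 1 1 219 99-73 119-94 3-4-2-26-6-39z"/><path data-summit="353 17" data-sink="329 591" d="M591 16l-346 0-1 2 28 33 64 62 0 17 18 0 26-20 12-2 45 31 33 18 19-13 20-20 83-67z"/><path data-summit="353 17" data-sink="17 17" d="M243 16l-167 1 92 81 60 46 11-8 16-4 80-2 1-17-64-62z"/><path data-summit="368 275" data-sink="17 17" d="M335 130l-80 2-16 4-13 10-8 15-2 13 0 27 12 64 57-11 54-1 24 25 4-2-21-28-4-17-6-48z"/><path data-summit="21 293" data-sink="329 591" d="M591 58l-82 66-20 20-19 12 19 8 15 12 15 8 23 2 49 14z"/>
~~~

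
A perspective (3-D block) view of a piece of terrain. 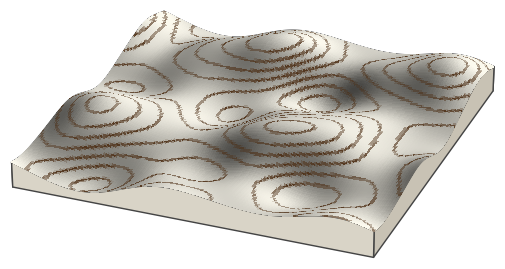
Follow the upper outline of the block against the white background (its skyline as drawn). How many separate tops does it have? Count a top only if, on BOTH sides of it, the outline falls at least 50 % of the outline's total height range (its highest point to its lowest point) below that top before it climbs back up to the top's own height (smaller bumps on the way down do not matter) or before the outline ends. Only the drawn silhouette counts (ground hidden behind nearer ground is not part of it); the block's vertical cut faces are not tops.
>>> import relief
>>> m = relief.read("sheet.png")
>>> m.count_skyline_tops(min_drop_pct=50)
0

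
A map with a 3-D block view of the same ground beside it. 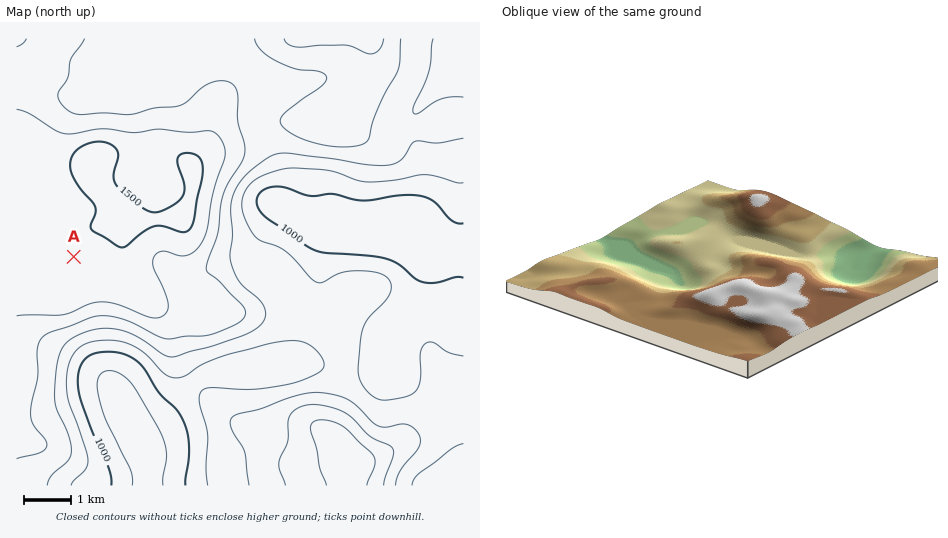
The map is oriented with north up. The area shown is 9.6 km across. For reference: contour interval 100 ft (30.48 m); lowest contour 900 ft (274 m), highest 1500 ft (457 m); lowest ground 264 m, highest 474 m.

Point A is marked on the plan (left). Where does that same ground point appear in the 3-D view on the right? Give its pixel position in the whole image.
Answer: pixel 815 299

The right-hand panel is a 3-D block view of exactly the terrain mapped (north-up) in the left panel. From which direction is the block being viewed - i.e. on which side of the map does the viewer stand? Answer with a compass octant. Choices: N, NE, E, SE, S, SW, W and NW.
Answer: NW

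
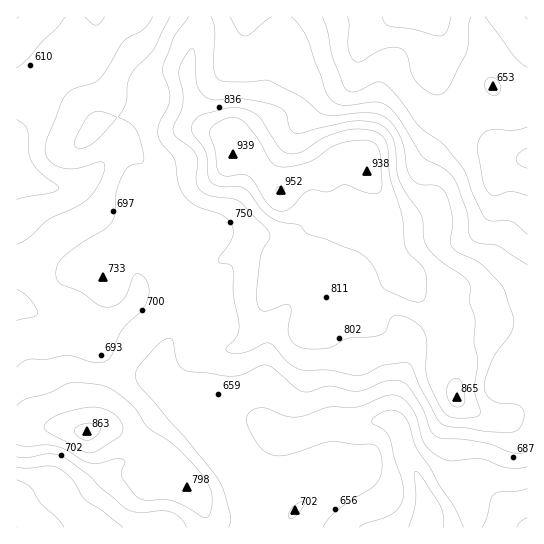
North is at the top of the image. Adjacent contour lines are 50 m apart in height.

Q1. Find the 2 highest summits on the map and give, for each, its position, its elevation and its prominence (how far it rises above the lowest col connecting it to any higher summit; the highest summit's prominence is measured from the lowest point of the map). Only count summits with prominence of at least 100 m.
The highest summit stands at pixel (281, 191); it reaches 952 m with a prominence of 441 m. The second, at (87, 431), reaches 863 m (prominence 149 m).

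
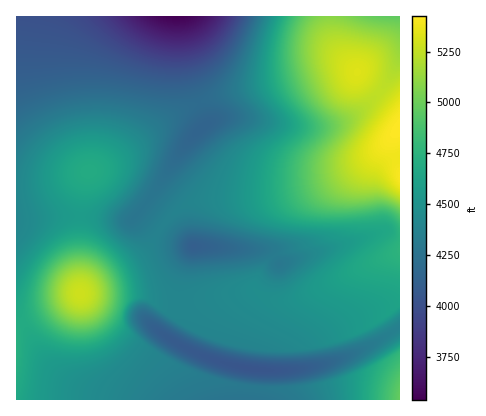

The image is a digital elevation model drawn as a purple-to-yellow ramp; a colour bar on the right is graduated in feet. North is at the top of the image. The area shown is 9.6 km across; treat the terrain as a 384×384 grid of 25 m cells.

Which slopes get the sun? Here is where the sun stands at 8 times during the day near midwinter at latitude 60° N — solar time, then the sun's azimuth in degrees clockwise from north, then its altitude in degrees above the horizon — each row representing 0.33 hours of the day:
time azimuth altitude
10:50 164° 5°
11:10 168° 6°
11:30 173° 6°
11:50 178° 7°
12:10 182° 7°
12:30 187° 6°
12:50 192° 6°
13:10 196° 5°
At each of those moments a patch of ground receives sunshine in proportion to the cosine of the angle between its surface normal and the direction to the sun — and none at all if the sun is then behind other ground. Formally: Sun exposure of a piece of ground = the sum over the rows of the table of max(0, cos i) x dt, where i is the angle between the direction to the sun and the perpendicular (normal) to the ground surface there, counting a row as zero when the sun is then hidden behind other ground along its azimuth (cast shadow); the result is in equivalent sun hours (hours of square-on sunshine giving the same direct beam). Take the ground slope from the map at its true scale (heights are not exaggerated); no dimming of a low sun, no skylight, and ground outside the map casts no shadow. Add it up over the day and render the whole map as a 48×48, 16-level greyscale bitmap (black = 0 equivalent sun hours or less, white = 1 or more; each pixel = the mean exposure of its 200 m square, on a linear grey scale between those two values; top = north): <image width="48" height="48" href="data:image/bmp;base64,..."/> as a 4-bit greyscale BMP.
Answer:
<image width="48" height="48" href="data:image/bmp;base64,Qk32BAAAAAAAAHYAAAAoAAAAMAAAADAAAAABAAQAAAAAAIAEAAATCwAAEwsAABAAAAAAAAAAAAAAABEREQAiIiIAMzMzAERERABVVVUAZmZmAHd3dwCIiIgAmZmZAKqqqgC7u7sAzMzMAN3d3QDu7u4A////AFVEREREREVVVVVVVVVVVVVVVVVVVERERFVEREREVVVVVVVVVVVVRDMzM0RVRERDM1VERVVVVVVVVVVVVUIQAAAAAAABI0MzMlVVVVVmVVVVVVVUIAAAAAAAAAAAABIzIlVVVmd3ZmVVVVQQAAAAE0VVQxAAAAABIkVWZ4iIh2ZVVCAAABSM7////+yEEAAAAUVWeJqqmHZlMAAAON/9qXdneKzvxyAAAEVniau7qYdiAAA53rdVVVVVVVVWndcQAEVomrzLupcgABfdlVVVVVVVVVVVVXu0AEVomru7upUAFK2lRFVVVVVVVVVVVUR7c0VniaqqmYZEfMZEREVVVVVVVVVVVVRFnDRWeIiIh3m72lRERERVVVVVVVVVVVVURzRFZmZmZlWtlERERERFVURERVVVVVVVVTM0REREREREREREREREREMzNEVVVVVVVSIiIiIiIiIzREQzMzMzMzIRIjRFVWZmVSIREQAAARIjNDMiERERIiEAESI0RVVmZiERAAAAAAEjMzIQAAAAABMiEREiNEVVZiEQAAAAAAESMzIQAAAAAAJmQyIiIjNFVSIQAAAAAAASNEMhAAERIjNFZmVDIiIzRDIRAAAAAAASNEVVVVZmd3d3ZmZ2VDMiIzMhEAAAAAASNFZ4mZmZmqqqqZh3d2VDM0MyIAAAARESM1Z5mZmZmaqqu7u6mYh2VkRDMgAAIzMzM0V3iIh3iIiJmru8y7qYmkREMzIjRFVUMzRWZmZmZmZ3iJqrvMzMzERFREVVVndlQzNEVVVVVVVWZniJqrzN3UVFVWZmZnd2UyMzRERERERVVWZ3iZq7zERVVVZmZnd3VDIjNEREREREVVVmd4iZmURERVVVVWZ3ZTIiM0RERERERFVVZmd3dkRERERERFVmZUMiIzNERERERERVVWZmVDMzMzMzM0RFZVMhEjMzMzMzM0RERVVmVDMyIiIiIjM0VVQyESIzMzMzIiIzNEVVVDIiIhEREiIjRVVDEREiIiIRERESIjRFVSIiERERERIiNFVUIRERERERERERESI0RSIhERAAERESI0VVQyEAABERIiIiIiIjRCIhERAAARESIzRVVUIiIiM0RVVVVDIiNCIhEREAARESIjNFZlVERVZnd4iIdlMiIzIiERERERESIiM0VWZmd3eIiIiIh2UyIjIiIRERERESIiIjNFVmd3d4h3d3d3ZTIjMiIiIRERERIiIiIzRFVmZmd2ZmZmZUMjMzIiIiIiIREREREiIzRFVWZmZlVWZVMjMzMyIiIiIRERERERIiM0RVVmVVVVVVQjMzMzMiIiIREQAAABESIzRFVVVVREREQzMzMzMyIiEREAAAAAERIjREVVVEQzMzMzMzMzMzIiERAAAAAAERIjNERERDMiIiMzMzMzMzIiERAAAAAAEREiMzNEMzIhERIjMzMzMzIhERAAAAABEREiIjMzMiIREBEjMzMzMyIhERAAAAARERERIiIiIhEQAAATMzMzMyIiEREQABEREREREREhEREAAAAA=="/>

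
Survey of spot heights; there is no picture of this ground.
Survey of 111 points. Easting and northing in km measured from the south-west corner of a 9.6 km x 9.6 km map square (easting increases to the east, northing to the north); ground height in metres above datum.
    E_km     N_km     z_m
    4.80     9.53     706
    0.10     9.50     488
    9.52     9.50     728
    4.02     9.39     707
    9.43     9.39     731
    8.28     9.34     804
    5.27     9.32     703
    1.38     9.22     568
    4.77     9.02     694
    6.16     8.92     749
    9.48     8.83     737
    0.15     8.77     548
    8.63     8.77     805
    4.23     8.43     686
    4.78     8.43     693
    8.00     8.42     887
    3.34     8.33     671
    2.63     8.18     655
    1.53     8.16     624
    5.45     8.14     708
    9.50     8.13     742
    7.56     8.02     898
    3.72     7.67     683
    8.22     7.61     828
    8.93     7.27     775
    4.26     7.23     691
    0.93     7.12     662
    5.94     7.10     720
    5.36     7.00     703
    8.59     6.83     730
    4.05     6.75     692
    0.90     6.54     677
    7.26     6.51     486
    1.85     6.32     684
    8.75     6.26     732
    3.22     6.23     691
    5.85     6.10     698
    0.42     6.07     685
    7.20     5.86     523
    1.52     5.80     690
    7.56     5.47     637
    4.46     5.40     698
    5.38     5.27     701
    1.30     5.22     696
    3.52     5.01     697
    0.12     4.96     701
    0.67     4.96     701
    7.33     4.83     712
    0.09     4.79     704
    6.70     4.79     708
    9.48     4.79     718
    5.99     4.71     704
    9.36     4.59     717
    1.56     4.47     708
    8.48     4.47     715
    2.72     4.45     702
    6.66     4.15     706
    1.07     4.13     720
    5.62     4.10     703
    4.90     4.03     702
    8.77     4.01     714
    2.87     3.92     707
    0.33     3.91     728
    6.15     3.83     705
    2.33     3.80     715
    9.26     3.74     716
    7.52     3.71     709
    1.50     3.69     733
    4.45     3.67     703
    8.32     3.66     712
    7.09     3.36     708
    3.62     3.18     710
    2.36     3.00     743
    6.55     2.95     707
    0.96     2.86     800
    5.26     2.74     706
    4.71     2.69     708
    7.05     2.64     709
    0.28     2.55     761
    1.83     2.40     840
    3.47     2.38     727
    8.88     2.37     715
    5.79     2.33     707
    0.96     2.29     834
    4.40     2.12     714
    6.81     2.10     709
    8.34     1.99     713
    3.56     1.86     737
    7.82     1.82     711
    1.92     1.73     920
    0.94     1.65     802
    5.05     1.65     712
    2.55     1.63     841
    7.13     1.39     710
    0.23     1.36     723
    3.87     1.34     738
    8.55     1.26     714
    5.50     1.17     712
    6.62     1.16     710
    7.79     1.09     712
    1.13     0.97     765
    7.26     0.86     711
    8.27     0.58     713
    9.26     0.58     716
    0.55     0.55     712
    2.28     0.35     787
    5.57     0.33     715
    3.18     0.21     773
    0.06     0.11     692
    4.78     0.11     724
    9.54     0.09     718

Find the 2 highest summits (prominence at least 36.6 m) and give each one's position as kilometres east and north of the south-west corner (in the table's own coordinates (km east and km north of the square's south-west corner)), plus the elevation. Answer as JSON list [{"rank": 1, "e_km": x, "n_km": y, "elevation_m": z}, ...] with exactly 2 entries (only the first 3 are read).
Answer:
[{"rank": 1, "e_km": 1.84, "n_km": 1.69, "elevation_m": 924}, {"rank": 2, "e_km": 7.66, "n_km": 8.16, "elevation_m": 904}]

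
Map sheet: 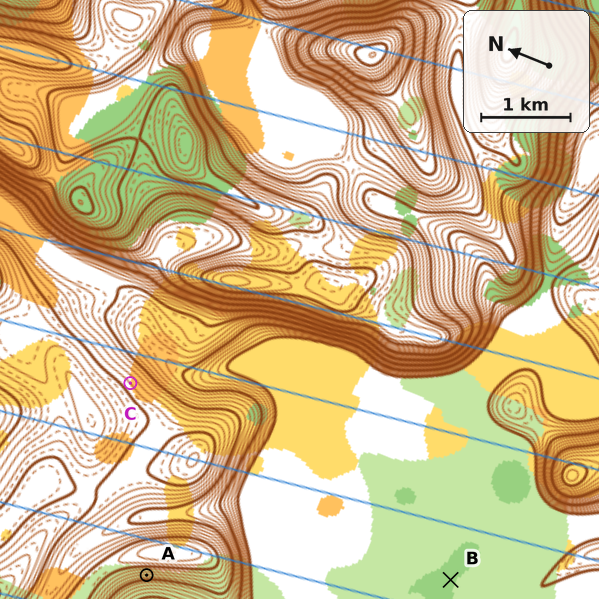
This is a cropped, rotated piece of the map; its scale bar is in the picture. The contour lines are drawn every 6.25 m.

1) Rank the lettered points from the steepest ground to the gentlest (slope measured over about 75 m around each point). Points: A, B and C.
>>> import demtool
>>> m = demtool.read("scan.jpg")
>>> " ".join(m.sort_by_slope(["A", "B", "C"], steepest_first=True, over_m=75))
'A C B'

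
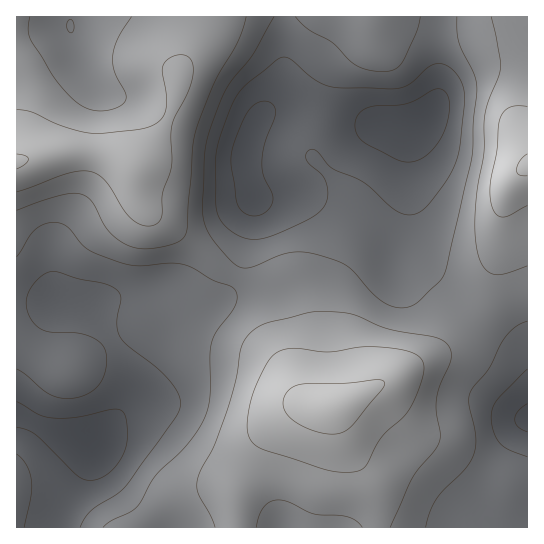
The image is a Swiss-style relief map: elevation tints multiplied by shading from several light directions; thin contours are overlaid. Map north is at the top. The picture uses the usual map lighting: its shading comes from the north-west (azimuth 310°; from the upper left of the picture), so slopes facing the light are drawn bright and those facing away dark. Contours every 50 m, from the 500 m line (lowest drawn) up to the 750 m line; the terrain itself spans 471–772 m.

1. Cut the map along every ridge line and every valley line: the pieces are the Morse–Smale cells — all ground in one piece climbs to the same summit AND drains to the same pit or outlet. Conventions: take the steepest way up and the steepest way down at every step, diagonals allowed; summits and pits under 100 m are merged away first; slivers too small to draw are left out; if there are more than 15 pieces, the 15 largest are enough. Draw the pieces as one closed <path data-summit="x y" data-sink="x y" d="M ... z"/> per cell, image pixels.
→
<path data-summit="330 407" data-sink="93 443" d="M239 277l-3 1-4 9-10 12-13 6-19-1-28-12-15 0-38 7-18 5-25 0-15-3-35 5 1 222 360-1 0-18-5-24-21-35-18-41-26-8-10-11-10-37-6-38-6-17-13-11z"/><path data-summit="330 407" data-sink="426 117" d="M439 16l-155 1 0 53-3 13-6 16-16 19-14 33 0 19 8 28 0 9-6 39-10 31 25 10 13 11 6 17 4 31 10 37 5 11 7 7 10 4 22 0 52-26 52-31 30-30-51-51-31-18 0-10 14-37 4-69 8-12 9-4 6-6 7-16z"/><path data-summit="17 162" data-sink="93 443" d="M201 16l-185 1 1 288 13 0 21-4 15 3 25 0 18-5 38-7 15 0 28 12 19 1 13-6 10-12 5-11-19-9-19-18-25-20-21-13-10-10-7-16-4-24 16-15 8-10 15-27 6-21 3-23 19-37 2-10z"/><path data-summit="330 407" data-sink="527 418" d="M474 319l-31 29-12 8-72 40-27 11 19 43 21 35 5 24 1 19 150-1 0-166-10-10-27-18z"/><path data-summit="527 166" data-sink="426 117" d="M519 16l-79 1-1 78-7 16-6 6-9 4-8 12-4 69-14 37 0 10 3 3 16 7 12 8 51 50 8-7 11-21 8-40 1-30 6-26 6-14 15-13 0-27-4-10 3-62-4-42z"/><path data-summit="17 162" data-sink="426 117" d="M283 16l-81 0-6 23-16 31-3 23-6 21-15 27-8 10-16 15 4 24 7 16 10 10 21 13 25 20 19 18 17 9 4-2 4-12 10-55 0-9-8-28 0-19 14-33 16-19 6-16 3-13z"/><path data-summit="527 166" data-sink="527 418" d="M527 167l-14 12-6 14-6 26-1 30-8 40-5 13-14 16 18 15 27 18 9 9z"/><path data-summit="527 166" data-sink="93 443" d="M527 16l-7 1 3 8 4 42-3 62 3 10z"/>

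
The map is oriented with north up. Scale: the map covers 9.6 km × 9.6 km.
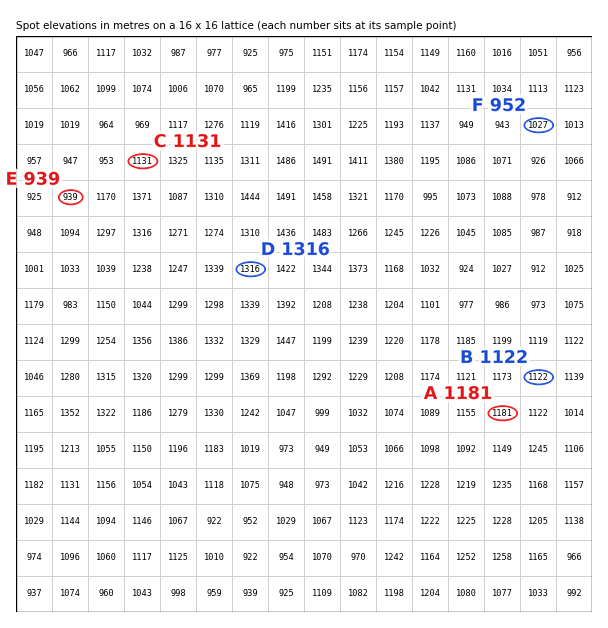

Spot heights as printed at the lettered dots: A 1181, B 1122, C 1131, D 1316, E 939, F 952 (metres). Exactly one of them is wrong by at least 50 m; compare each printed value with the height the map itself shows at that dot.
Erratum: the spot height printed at F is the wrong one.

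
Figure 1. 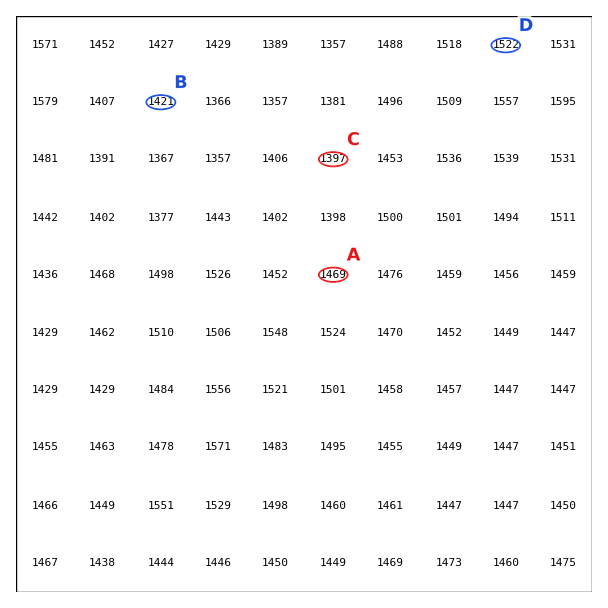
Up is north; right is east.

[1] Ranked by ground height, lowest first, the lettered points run C B A D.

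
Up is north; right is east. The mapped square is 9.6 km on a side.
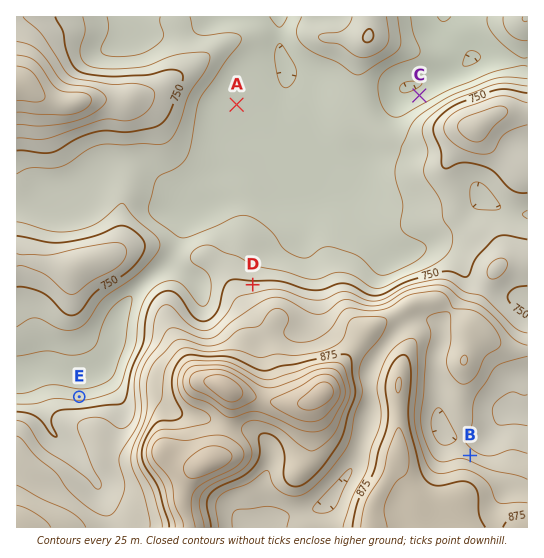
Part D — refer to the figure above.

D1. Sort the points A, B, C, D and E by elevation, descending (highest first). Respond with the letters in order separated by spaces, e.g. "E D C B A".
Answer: B D E A C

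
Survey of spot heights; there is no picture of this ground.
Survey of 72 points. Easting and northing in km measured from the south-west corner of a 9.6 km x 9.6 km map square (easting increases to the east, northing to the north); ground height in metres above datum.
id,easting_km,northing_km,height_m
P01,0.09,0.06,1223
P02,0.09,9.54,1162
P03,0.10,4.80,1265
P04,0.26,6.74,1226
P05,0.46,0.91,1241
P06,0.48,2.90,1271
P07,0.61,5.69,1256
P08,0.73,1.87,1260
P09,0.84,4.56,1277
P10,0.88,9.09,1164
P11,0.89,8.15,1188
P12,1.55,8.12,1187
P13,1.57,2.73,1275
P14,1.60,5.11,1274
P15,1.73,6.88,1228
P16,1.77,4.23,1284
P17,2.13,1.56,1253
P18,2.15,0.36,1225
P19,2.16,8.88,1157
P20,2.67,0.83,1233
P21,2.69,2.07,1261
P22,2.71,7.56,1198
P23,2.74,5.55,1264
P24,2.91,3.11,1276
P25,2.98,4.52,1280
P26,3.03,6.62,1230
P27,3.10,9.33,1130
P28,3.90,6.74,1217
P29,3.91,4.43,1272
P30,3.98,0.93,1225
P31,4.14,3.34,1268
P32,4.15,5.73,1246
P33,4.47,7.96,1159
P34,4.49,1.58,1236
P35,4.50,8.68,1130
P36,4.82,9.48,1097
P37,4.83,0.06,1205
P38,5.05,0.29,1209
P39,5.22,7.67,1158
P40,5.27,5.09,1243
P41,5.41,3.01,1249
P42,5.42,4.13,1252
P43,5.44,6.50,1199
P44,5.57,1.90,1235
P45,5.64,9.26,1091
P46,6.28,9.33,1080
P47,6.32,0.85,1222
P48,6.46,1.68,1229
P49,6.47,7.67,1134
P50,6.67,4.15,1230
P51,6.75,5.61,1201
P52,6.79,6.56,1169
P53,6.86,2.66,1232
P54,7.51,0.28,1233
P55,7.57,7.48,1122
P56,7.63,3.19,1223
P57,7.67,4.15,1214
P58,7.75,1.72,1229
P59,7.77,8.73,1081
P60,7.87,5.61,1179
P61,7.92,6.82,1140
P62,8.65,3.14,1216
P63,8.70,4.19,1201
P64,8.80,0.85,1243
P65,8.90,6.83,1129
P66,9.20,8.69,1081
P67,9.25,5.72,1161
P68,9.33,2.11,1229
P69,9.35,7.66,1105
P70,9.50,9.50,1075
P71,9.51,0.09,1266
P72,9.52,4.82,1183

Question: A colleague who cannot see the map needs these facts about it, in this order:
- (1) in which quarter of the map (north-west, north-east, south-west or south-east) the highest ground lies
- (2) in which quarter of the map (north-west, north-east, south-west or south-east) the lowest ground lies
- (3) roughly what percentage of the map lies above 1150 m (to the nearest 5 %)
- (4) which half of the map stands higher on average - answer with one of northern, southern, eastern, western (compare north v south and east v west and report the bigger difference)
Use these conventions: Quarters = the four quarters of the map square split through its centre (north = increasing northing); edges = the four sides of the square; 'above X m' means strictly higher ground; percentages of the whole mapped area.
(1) The highest ground is in the south-west quarter.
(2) Look to the north-east quarter for the lowest ground.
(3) About 85 % of the map lies above 1150 m.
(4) Taken as a whole, the southern half is higher than the northern.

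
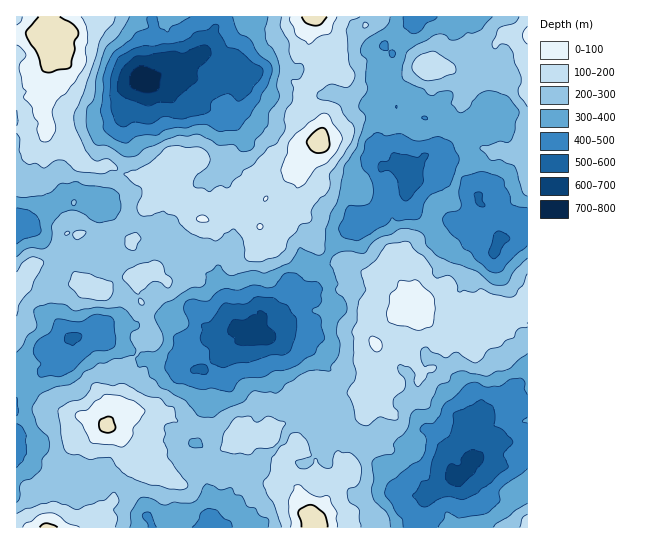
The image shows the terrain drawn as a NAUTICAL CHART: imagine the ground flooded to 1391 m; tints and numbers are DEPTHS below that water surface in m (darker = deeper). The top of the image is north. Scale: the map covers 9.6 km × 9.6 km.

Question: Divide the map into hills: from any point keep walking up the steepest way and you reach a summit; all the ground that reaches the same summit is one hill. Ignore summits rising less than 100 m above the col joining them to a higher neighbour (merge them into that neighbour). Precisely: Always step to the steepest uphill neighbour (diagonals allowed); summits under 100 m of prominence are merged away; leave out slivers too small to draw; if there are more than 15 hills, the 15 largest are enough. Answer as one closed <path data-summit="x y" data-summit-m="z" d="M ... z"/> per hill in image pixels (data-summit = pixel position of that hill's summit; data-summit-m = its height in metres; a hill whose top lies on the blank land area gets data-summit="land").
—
<path data-summit="land" d="M259 16l-243 1 1 363 10-9 20 0 11-6 13-19 0-8 20-7 6 0 17 16 19 5 8 8 10 0 8 5 18 4 25 0 9-6 11-14 31-15 0-3-3-2-14-3-9-16-2-15-4-12-3-4-9-4-5-5-5-12-8-9-16 0-4-6-12-3 1-5-2-2-23-8-36-20 10-10 4-12 11-17 4-20-3-7 0-25-2-11 5-12 11-10 27 2 6 15 7 9 6 2 29 2 9 18 0 22 3 6 3 0 15-12 1-6-2-9-14-15-10-4 7-2 13-14 5-16-9-2-7-10 8-6 12-24 9-11 3-5z"/><path data-summit="414 297" data-summit-m="1366" d="M407 189l-8 10-12 4-10 16-28 8-13 14-8 14-11 11-6 32-25 14-20 4-11 14 0 4 24 6 20 22 9 19 0 8-3 4 8 6 3 14 3 4 7 2 7-6 6 0 4 4 0 8 8 12 6 3 18 21 12 4 8 11 13 10 3 9 10 1 7-3-1-4-6-10-18-20-3-9 1-5 17-13 8-3 17 18 12 1 11 9 7 3 2-2-14-21 2-19 7-3 17 1 6-8 10-3 8-4 0-8 6-8 11-4 0-155-6 1-11 10-12 2-12-10-5-8-9 7-6 0-32-13-21-4-7-10z"/><path data-summit="land" d="M243 80l-6 18-11 11-7 2 10 4 15 18 0 12-15 12-4 0-2-6 0-22-9-18-21 0-14-4-10-13-2-11-4-2-24 0-4 3-7 7-5 12 2 11 0 25 3 7-4 20-11 17-4 12-10 10 36 20 23 8 2 2-1 5 12 3 4 6 16 0 8 9 5 12 5 5 9 4 3 4 4 12 2 15 9 16 14 3 4 4 11-17 13-4 6-6 5-21 12-12 3-6 0-8-4-14 4-11 6-5 9-2 20 4 12-7 9-1-9-14 1-32 19-13 11 3 11-2 16 10 2-1 0-7-5-4-8-2-3-4 0-18-3-8 0-13 4-8-2-3-11 1-9-5-9 1-11-5-19-4-2-3-8 1-16 8-43-5-19-11z"/><path data-summit="land" d="M254 333l-32 16-7 10-12 10 6 24-1 12 5 12 0 8-17 18 4 3-1 19 10 30 0 19 3 5-1 8 15 1 19-8 9-1 7 9 165 0 2-9-3-8 0-10 3-7-7 2-10-1-3-9-11-8-10-13-12-4-17-20-7-4-8-12 0-8-4-4-6 0-7 6-7-2-3-4-3-14-8-6 3-4 0-8-9-19-20-22-21-4z"/><path data-summit="land" d="M97 331l-26 6 0 9-13 19-11 6-20 0-11 10 0 65 6 3 17 0 11 8 24 11 9 17 14-6 20 0 13 6 11 14 6 18 4 4 4 0 18-12 5 0 13 2 11 4 9 7 0 3-2-30-10-30 1-19-4-3 3-5-2-19 10-20-3-12 0-16-2-2-13-1-12 1-30-9-7 5-5 8-5 3-5-1-8-6 0-12-2-7z"/><path data-summit="527 35" data-summit-m="1327" d="M527 16l-78 0 14 21 4 13 13 19 1 14 6 18 8 8-13-4-16-10-12-2-12 3-5 5-4 9-8 8 14 11-4 25 28 11 4 8 0 5 17 31-1 14 16 16 12-2 11-10 6-2z"/><path data-summit="land" d="M365 16l-104 0-4 10-9 11-12 24-8 6 7 10 8 2 4 6 19 11 43 5 16-8 8-1 2 3 19 4 11 5 9-1 9 5 12 0-4-18-7-12 0-4 7-9 1-12-9-8-16 2-10-8-2-5 2-11z"/><path data-summit="land" d="M17 447l0 81 135-1-11-28-11-14-13-6-20 0-14 6-9-17-24-11-11-8-17 0z"/><path data-summit="527 527" data-summit-m="1249" d="M497 440l-28 25-7 10-16 5-18 14-3 7 2 27 101-1 0-81-13-5-9 2z"/><path data-summit="434 67" data-summit-m="1255" d="M447 16l-26 0-6 9-6 0-12 15-13 6 8 7-3 16-5 5 0 4 7 12 1 9 5 8 8-4 6 0 0 10 4 3 11 1 16-21 12-3 12 2 16 10 10 2-4-4-5-14-3-20-13-19-4-13z"/>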